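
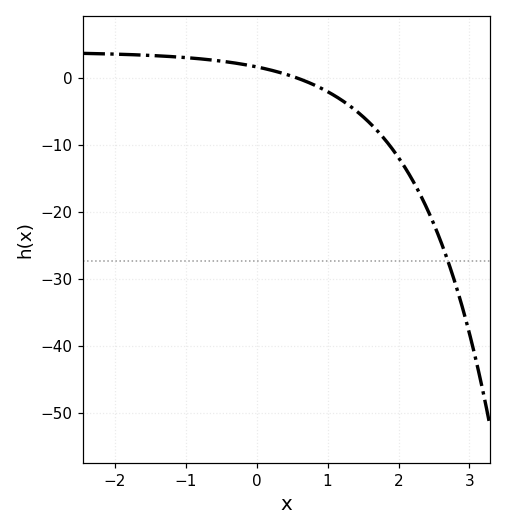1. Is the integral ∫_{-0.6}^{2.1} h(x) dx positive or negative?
negative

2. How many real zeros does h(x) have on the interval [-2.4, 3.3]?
1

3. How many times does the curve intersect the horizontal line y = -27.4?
1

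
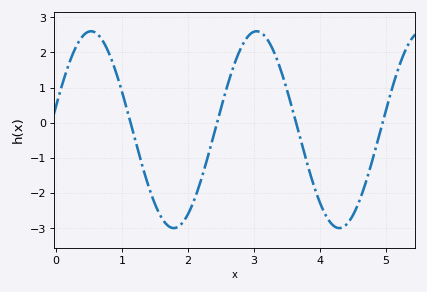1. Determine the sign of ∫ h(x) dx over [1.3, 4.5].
negative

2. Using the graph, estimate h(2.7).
1.6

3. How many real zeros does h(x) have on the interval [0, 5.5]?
4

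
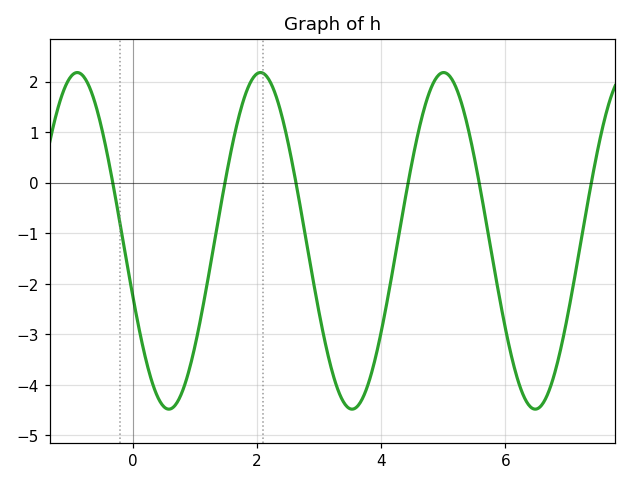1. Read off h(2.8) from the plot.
-1.19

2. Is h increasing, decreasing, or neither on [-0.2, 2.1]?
neither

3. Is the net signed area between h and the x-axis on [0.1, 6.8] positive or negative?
negative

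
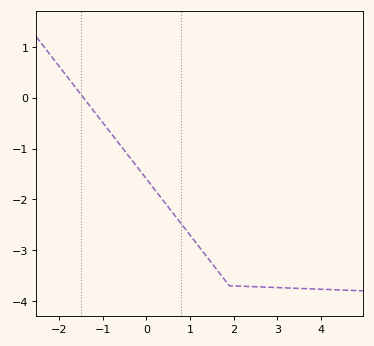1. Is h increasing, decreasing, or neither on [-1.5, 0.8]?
decreasing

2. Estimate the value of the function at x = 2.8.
-3.73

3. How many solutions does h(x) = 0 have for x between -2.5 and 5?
1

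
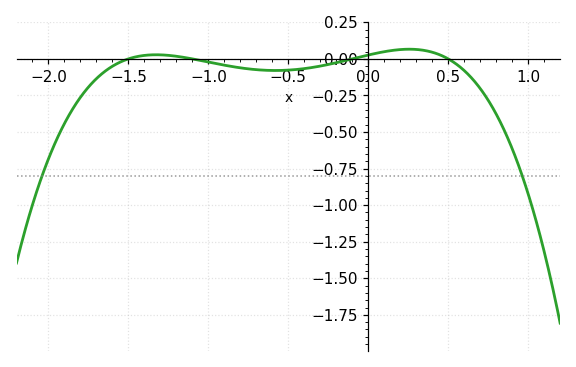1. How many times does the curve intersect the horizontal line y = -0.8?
2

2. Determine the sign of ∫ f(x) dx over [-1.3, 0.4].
negative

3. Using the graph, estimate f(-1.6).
-0.05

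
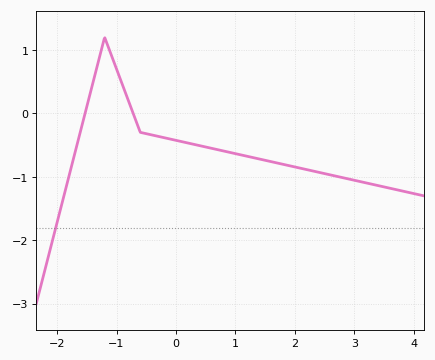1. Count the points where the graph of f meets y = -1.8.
1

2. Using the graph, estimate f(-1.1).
0.95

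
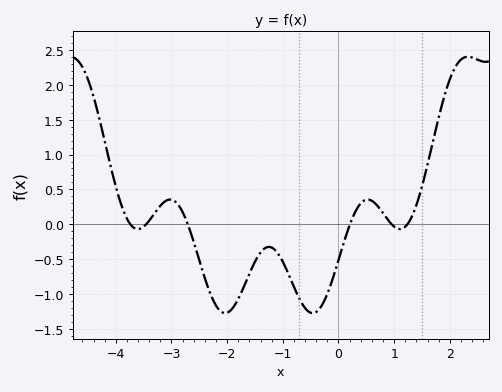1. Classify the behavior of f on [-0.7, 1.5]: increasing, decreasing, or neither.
neither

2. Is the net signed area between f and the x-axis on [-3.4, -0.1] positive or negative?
negative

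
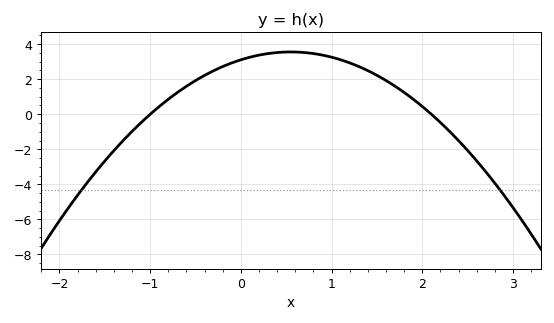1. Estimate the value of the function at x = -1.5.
-2.66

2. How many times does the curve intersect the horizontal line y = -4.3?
2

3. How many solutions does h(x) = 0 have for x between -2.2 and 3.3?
2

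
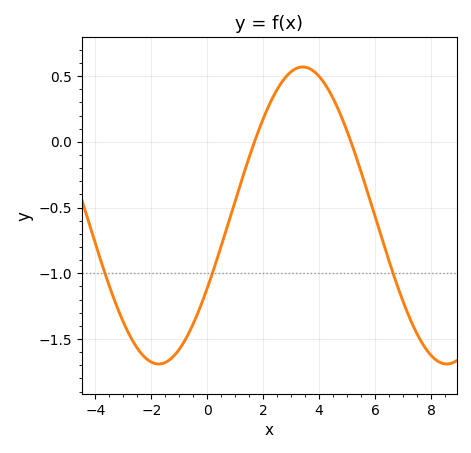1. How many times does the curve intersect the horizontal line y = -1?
3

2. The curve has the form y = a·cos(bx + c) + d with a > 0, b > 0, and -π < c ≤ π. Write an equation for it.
y = 1.13cos(0.61x - 2.08) - 0.56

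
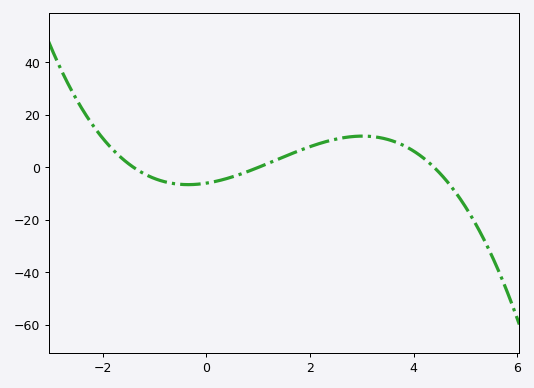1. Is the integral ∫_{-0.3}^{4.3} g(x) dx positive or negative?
positive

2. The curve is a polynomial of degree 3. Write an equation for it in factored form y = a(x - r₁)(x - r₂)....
y = -0.97(x + 1.4)(x - 1)(x - 4.4)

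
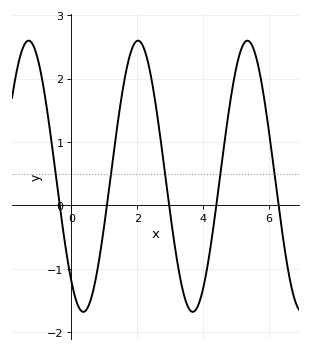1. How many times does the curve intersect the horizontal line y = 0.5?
5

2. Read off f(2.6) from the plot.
1.4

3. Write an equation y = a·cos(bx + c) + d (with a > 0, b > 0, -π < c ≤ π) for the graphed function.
y = 2.14cos(1.9x + 2.5) + 0.46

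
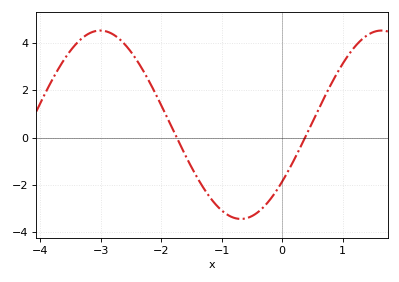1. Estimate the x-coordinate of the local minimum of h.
-0.684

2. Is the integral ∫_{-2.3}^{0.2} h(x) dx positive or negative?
negative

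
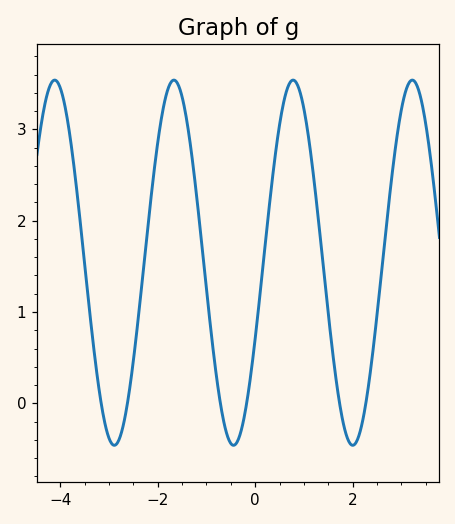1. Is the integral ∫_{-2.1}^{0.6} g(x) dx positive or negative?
positive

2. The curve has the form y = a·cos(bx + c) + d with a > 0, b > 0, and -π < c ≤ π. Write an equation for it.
y = 2cos(2.6x - 2) + 1.54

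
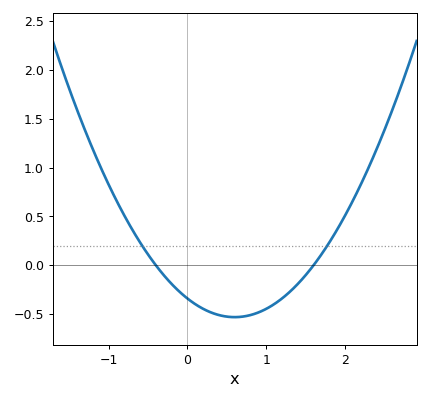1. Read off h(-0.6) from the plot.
0.25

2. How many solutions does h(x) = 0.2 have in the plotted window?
2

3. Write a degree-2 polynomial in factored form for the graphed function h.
y = 0.53(x + 0.4)(x - 1.6)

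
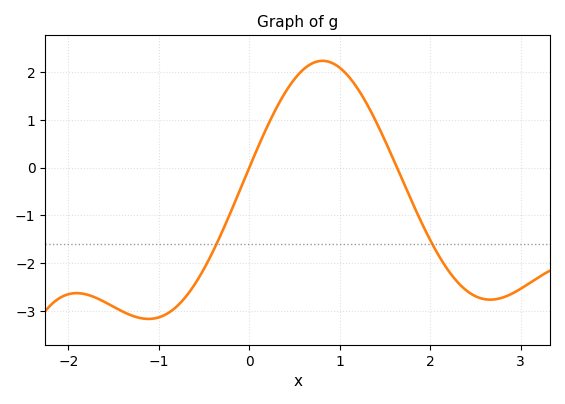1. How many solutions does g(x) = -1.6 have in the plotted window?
2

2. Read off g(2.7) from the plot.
-2.8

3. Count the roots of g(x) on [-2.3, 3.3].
2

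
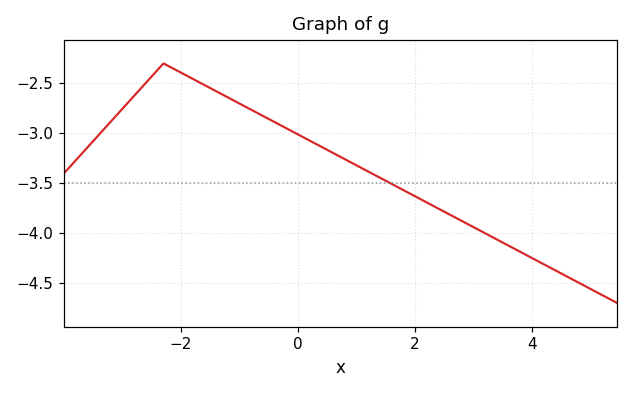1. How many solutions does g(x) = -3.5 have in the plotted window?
1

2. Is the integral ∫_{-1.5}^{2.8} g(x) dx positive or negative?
negative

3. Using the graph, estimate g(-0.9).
-2.75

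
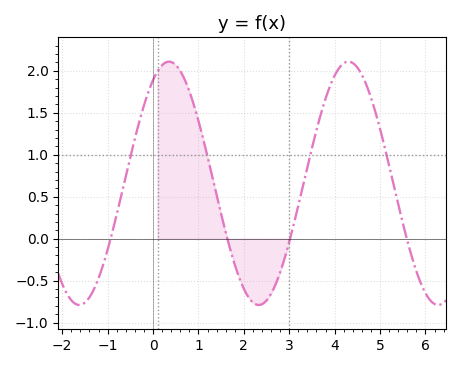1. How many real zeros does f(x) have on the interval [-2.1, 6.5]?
4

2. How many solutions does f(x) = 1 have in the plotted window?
4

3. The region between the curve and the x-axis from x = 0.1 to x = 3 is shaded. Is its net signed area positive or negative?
positive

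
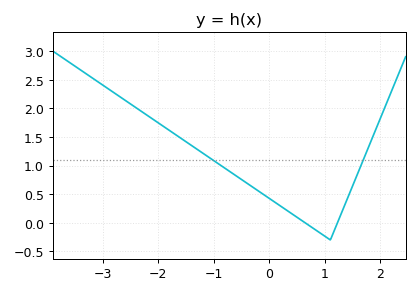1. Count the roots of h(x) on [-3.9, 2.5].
2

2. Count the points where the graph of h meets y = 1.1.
2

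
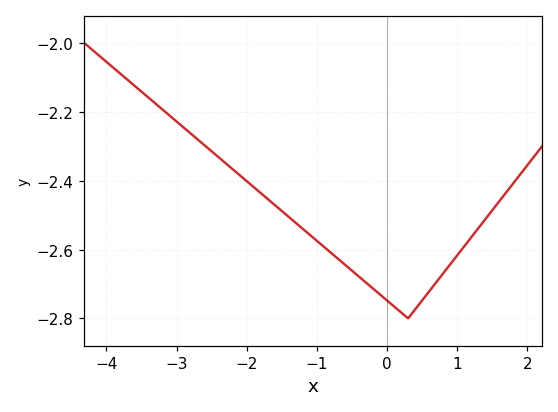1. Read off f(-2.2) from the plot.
-2.36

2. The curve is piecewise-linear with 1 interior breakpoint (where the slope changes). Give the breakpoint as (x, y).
(0.3, -2.8)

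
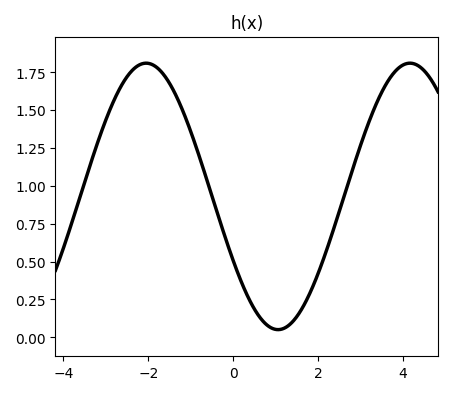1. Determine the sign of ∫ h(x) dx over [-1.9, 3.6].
positive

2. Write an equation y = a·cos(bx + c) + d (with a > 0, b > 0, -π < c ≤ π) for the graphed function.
y = 0.88cos(1x + 2.1) + 0.93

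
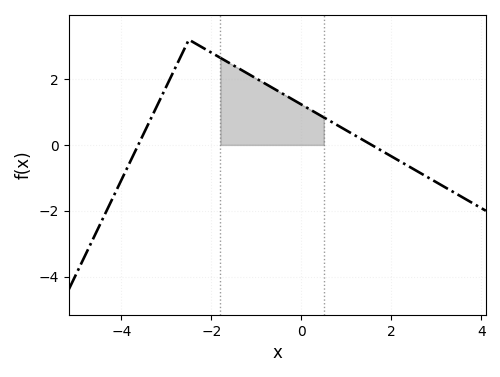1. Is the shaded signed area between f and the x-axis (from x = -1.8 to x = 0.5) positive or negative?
positive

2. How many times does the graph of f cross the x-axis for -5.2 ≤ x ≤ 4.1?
2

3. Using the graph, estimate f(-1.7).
2.6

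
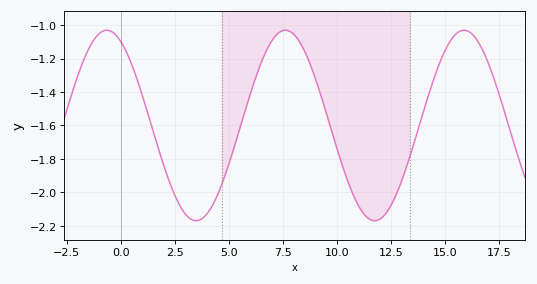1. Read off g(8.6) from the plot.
-1.18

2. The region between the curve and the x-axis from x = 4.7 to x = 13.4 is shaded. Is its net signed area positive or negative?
negative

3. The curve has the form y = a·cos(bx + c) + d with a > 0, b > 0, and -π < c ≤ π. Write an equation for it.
y = 0.57cos(0.76x + 0.49) - 1.6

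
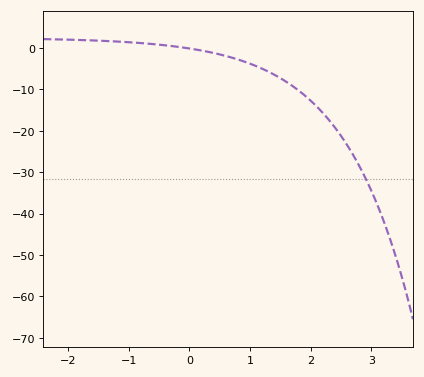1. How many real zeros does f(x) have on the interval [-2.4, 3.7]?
1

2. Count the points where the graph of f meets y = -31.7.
1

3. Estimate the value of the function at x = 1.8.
-10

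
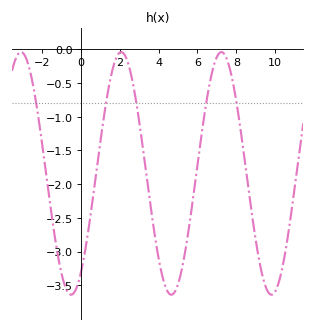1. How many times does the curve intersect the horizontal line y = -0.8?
5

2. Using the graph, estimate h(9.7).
-3.6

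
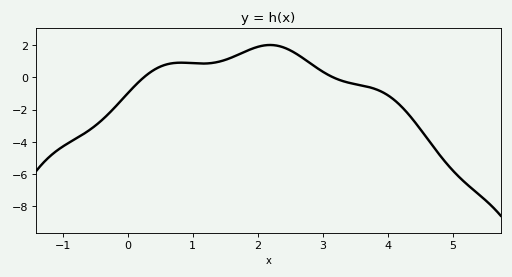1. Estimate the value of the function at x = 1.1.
0.8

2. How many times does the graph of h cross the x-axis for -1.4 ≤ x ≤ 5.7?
2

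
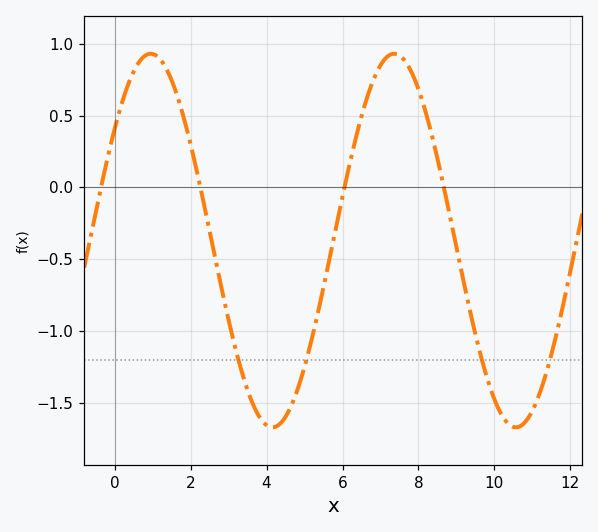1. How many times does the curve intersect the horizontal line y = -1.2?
4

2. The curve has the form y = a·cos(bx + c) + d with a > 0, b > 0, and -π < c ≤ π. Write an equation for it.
y = 1.3cos(0.98x - 0.93) - 0.37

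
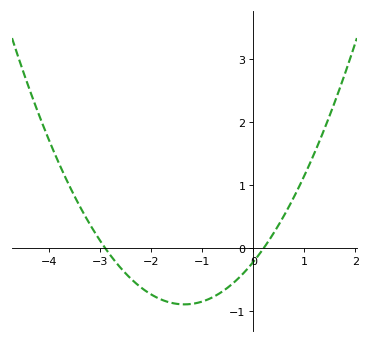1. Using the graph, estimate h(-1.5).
-0.881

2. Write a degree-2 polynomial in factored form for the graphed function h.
y = 0.37(x + 2.9)(x - 0.2)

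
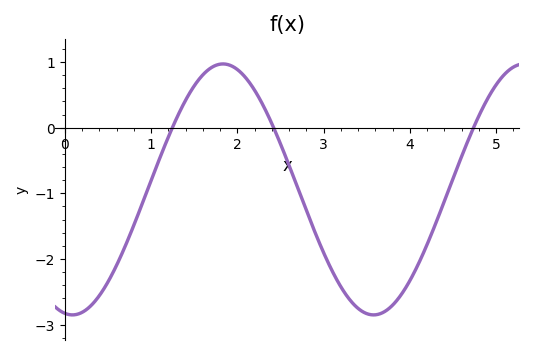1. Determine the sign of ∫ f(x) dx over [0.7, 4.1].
negative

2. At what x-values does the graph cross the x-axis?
1.2, 2.4, 4.7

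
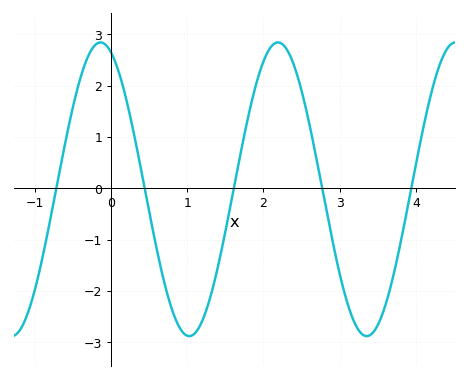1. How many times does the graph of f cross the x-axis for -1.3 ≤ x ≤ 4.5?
5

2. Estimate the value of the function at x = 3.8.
-1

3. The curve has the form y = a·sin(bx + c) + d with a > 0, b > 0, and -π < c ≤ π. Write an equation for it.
y = 2.86sin(2.7x + 1.9) - 0.02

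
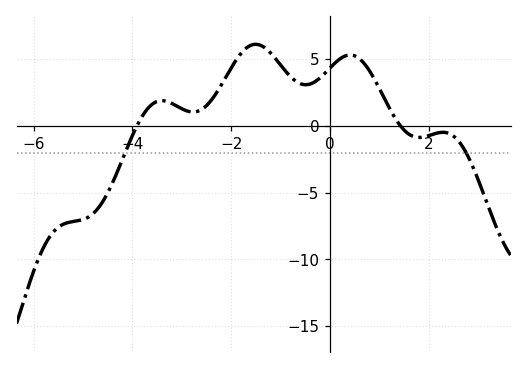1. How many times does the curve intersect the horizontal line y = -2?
2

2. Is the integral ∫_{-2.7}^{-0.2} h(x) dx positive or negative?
positive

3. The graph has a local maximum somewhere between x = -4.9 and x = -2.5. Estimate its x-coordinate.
-3.4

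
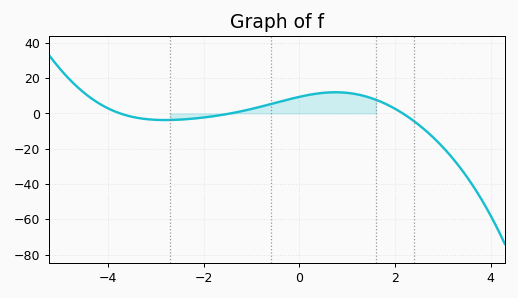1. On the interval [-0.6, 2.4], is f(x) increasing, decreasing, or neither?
neither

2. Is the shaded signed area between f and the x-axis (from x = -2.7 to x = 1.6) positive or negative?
positive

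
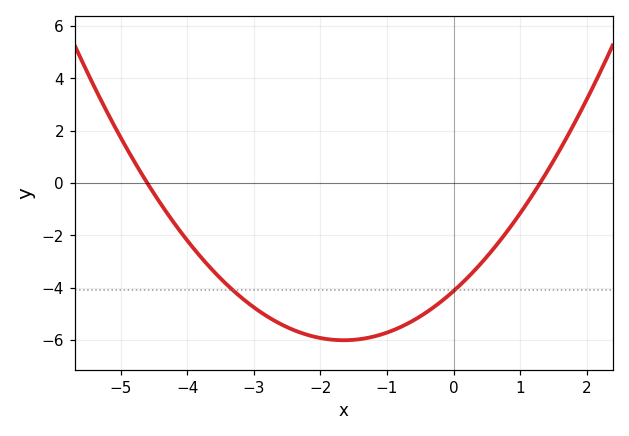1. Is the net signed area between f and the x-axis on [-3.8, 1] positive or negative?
negative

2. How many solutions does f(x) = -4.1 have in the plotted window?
2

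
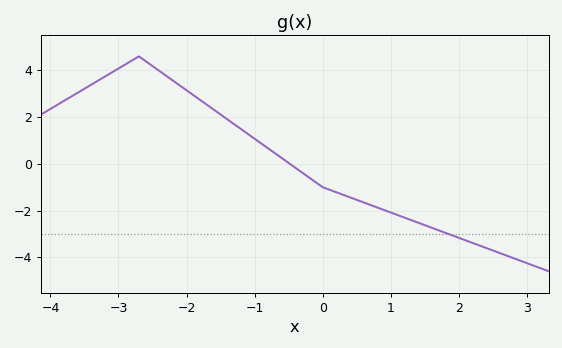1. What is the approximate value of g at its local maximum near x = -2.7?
4.6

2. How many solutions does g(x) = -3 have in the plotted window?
1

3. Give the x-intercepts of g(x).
-0.5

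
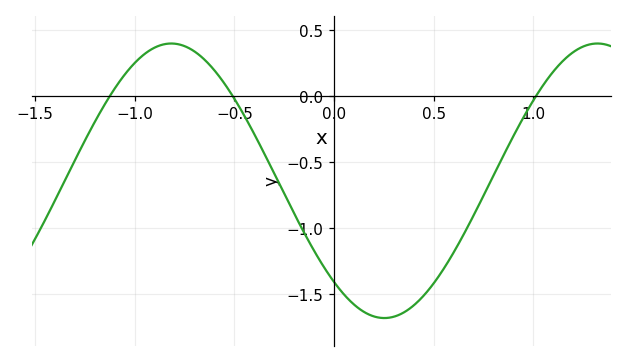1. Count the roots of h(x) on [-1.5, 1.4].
3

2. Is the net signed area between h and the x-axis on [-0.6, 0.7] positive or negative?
negative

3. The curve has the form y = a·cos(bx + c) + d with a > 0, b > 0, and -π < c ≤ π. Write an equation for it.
y = 1.04cos(2.94x + 2.4) - 0.64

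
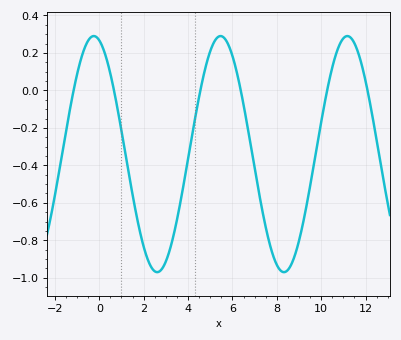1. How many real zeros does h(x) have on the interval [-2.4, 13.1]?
6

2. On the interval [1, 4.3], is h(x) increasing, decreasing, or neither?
neither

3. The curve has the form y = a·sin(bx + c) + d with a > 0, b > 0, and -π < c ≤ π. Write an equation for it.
y = 0.63sin(1.1x + 1.8) - 0.34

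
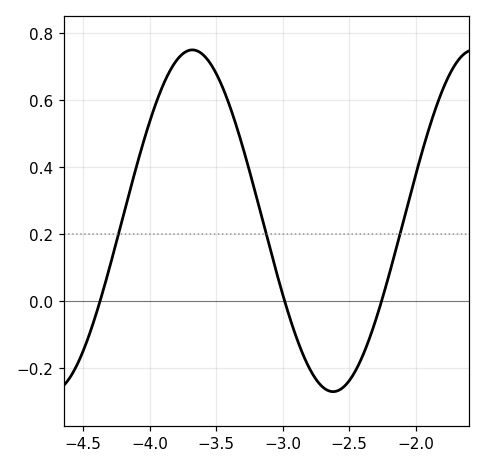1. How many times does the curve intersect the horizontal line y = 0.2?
3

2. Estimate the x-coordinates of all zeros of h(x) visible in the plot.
-4.37, -2.98, -2.26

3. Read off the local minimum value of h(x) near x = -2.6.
-0.27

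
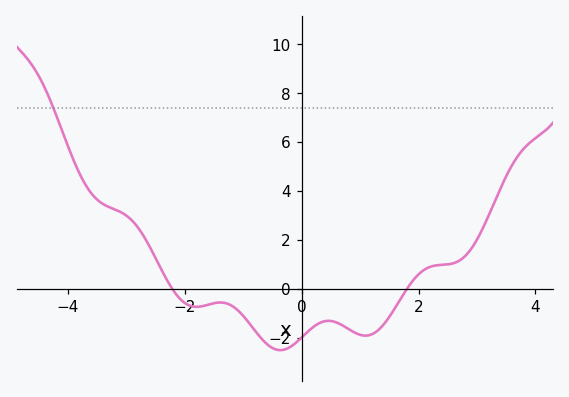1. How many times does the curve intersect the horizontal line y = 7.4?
1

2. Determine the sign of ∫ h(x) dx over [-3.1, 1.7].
negative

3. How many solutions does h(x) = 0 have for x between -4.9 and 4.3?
2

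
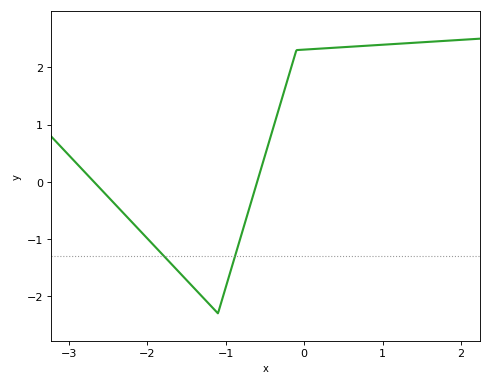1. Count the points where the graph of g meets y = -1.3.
2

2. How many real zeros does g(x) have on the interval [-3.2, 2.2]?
2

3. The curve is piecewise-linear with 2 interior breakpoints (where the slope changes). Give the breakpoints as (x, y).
(-1.1, -2.3); (-0.1, 2.3)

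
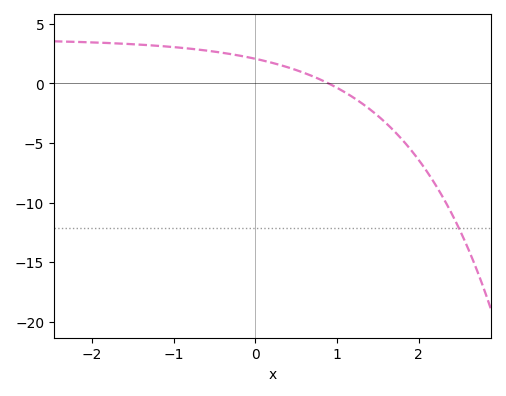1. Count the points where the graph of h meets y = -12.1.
1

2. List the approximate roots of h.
0.9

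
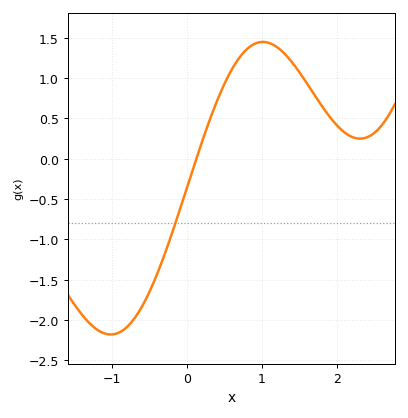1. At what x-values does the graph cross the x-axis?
0.127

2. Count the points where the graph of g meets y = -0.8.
1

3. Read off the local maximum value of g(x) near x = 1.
1.45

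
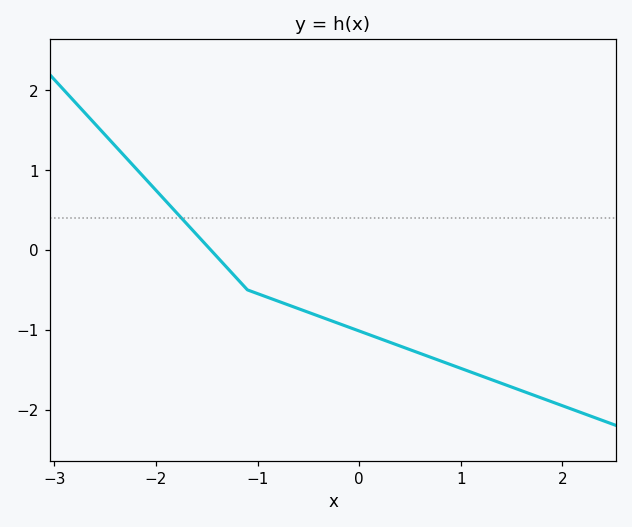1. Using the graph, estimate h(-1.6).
0.193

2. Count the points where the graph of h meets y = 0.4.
1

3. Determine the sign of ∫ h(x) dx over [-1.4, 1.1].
negative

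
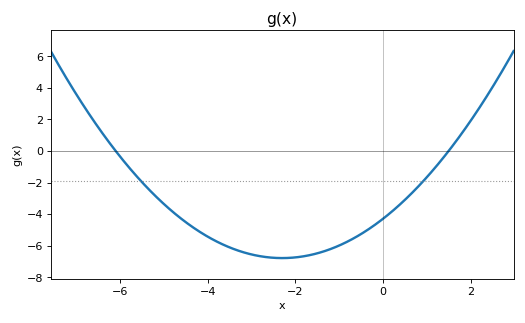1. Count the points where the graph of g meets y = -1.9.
2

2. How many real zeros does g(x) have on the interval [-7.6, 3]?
2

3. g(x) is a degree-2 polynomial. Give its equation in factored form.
y = 0.47(x + 6.1)(x - 1.5)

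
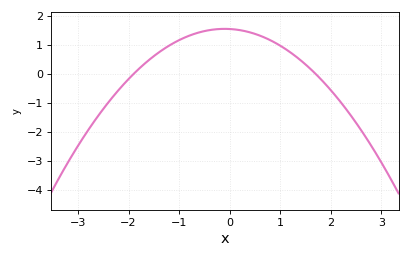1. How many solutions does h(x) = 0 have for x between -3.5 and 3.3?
2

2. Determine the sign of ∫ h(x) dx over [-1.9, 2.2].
positive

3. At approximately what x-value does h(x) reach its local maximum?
-0.1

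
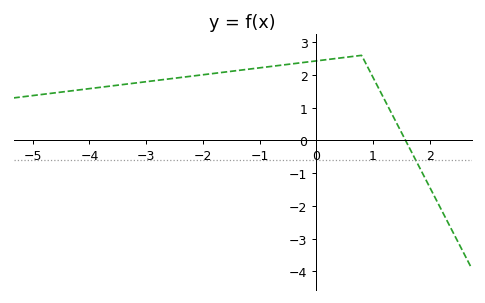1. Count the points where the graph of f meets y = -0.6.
1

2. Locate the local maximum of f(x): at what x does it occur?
0.8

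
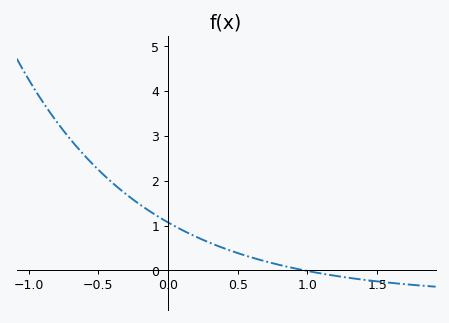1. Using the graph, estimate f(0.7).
0.2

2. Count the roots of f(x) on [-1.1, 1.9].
1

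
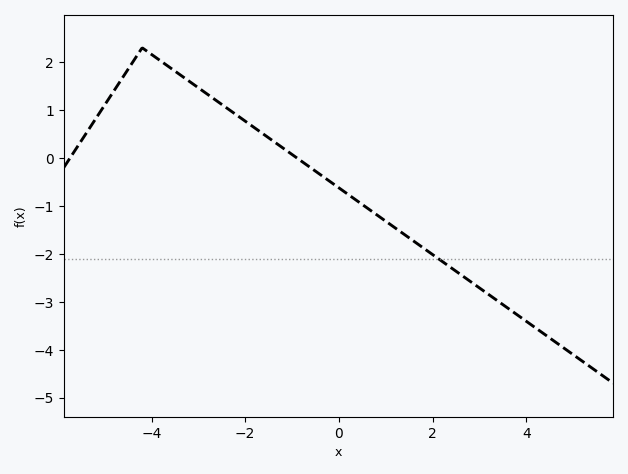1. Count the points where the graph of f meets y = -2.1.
1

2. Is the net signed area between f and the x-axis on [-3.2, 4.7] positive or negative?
negative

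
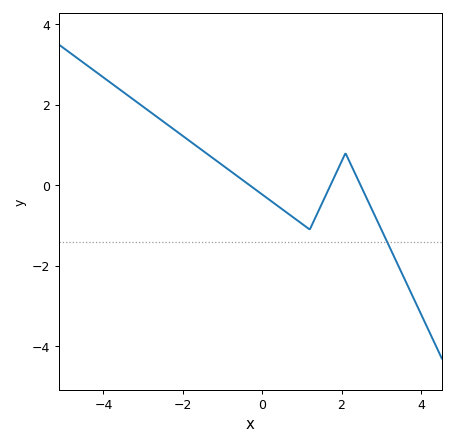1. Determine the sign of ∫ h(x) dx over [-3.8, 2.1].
positive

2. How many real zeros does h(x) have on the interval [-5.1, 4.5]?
3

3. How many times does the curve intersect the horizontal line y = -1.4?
1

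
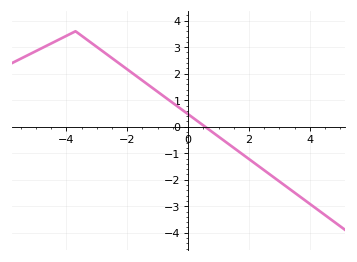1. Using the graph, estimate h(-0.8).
1.15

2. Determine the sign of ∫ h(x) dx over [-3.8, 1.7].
positive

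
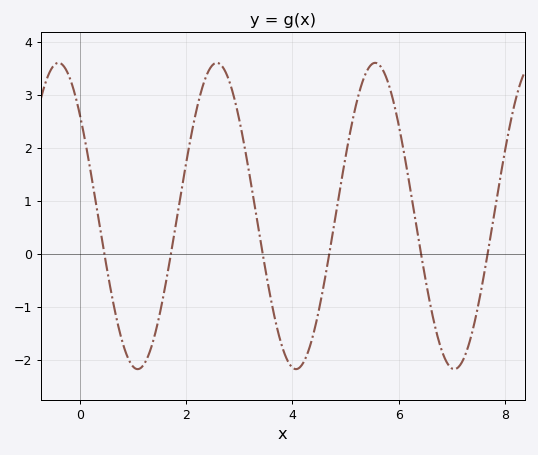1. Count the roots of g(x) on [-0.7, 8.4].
6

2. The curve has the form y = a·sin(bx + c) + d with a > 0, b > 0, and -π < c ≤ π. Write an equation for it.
y = 2.89sin(2.1x + 2.4) + 0.71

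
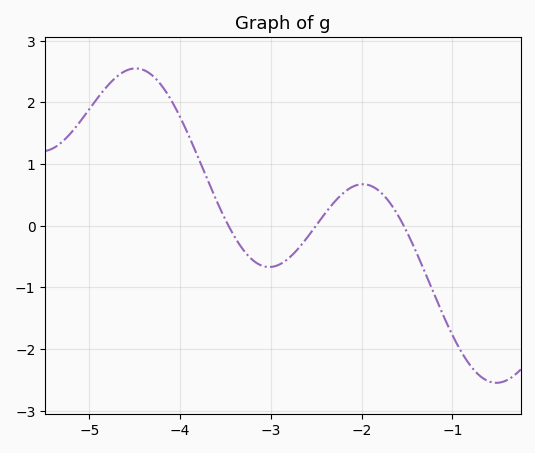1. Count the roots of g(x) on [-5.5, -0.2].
3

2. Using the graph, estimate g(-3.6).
0.408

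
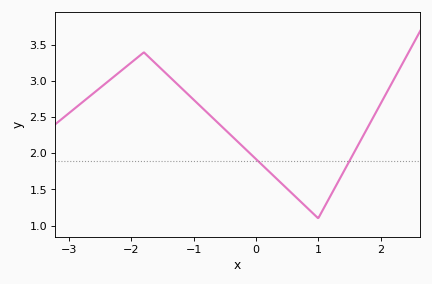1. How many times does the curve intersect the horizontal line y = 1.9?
2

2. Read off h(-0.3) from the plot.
2.15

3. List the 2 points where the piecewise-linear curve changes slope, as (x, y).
(-1.8, 3.4); (1, 1.1)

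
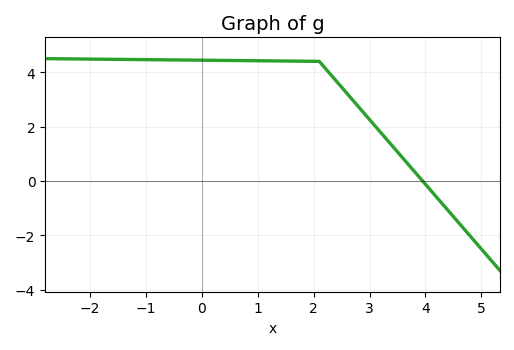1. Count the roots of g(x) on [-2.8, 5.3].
1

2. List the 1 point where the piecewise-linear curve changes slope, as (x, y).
(2.1, 4.4)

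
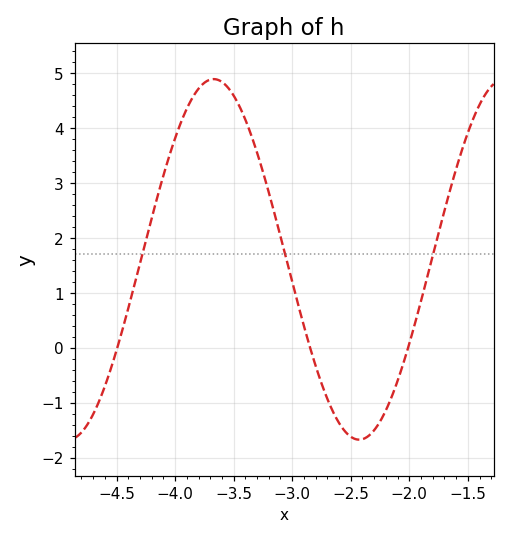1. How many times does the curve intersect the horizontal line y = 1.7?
3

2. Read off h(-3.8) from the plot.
4.7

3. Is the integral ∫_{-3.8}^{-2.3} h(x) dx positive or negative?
positive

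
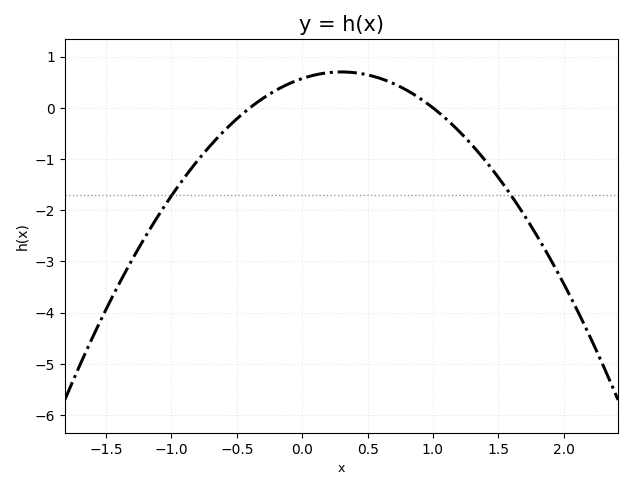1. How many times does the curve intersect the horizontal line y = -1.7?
2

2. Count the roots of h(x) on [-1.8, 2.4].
2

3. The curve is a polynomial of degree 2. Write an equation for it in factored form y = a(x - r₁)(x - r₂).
y = -1.43(x + 0.4)(x - 1)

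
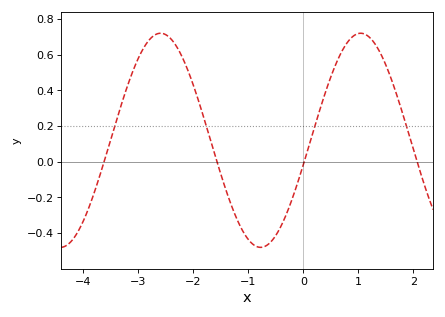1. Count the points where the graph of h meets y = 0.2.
4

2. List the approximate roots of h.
-3.61, -1.57, 0.018, 2.07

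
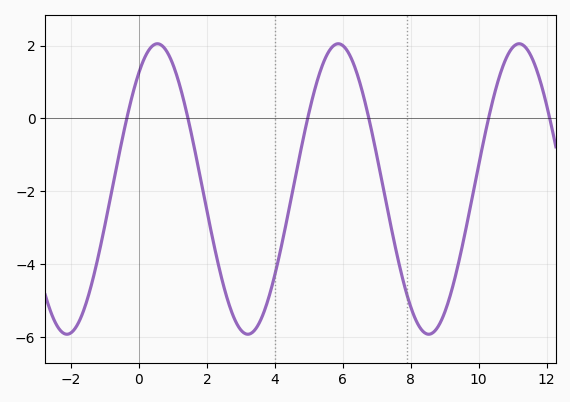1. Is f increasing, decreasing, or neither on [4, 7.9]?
neither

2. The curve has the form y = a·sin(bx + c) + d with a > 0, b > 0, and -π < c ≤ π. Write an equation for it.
y = 3.99sin(1.2x + 0.93) - 1.94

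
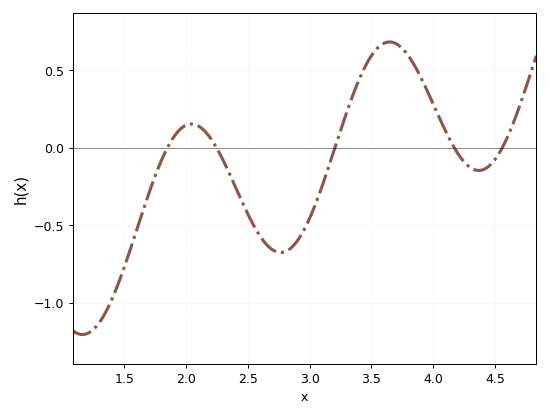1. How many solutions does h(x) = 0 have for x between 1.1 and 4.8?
5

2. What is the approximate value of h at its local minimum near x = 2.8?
-0.7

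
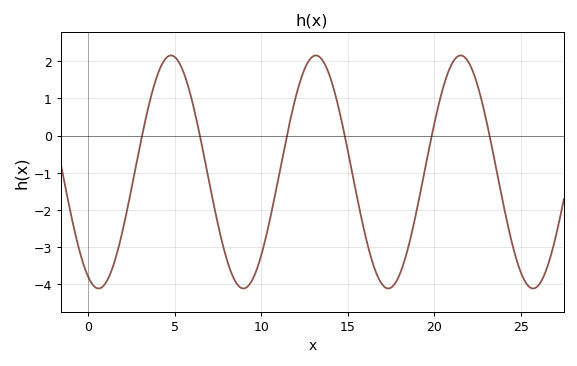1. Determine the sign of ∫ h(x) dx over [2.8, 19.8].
negative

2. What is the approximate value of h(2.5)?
-1.4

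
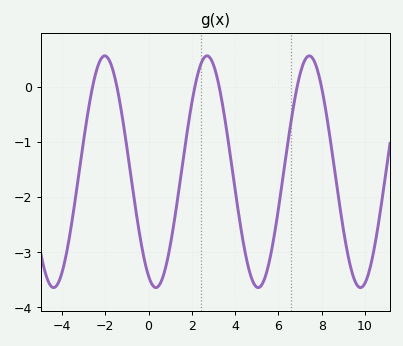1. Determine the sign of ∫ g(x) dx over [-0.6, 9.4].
negative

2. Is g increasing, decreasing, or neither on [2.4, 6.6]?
neither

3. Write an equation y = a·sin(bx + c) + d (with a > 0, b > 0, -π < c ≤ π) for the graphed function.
y = 2.1sin(1.33x - 2.02) - 1.54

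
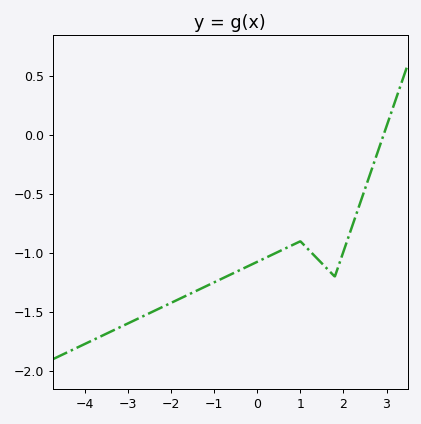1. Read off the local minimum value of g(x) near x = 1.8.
-1.2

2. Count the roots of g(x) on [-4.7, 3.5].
1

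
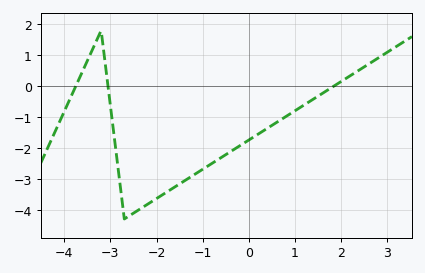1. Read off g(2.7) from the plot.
0.8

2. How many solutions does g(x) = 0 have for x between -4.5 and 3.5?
3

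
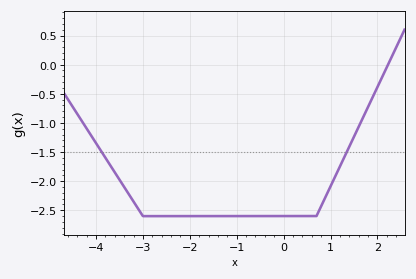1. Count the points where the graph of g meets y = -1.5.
2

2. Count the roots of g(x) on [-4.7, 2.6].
1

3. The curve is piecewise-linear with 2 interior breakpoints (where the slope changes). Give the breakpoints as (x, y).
(-3, -2.6); (0.7, -2.6)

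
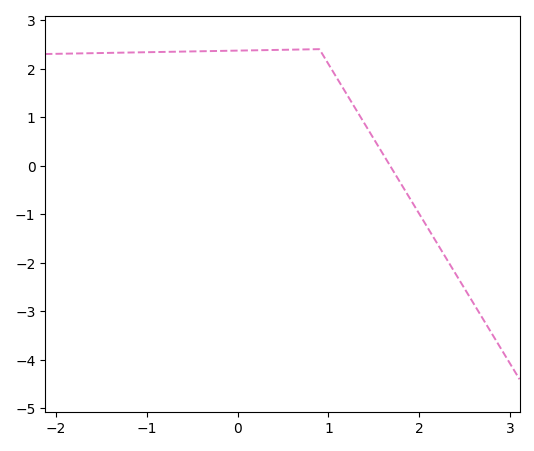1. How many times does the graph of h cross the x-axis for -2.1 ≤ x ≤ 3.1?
1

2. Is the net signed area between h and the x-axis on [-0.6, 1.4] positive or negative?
positive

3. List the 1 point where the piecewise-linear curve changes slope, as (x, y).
(0.9, 2.4)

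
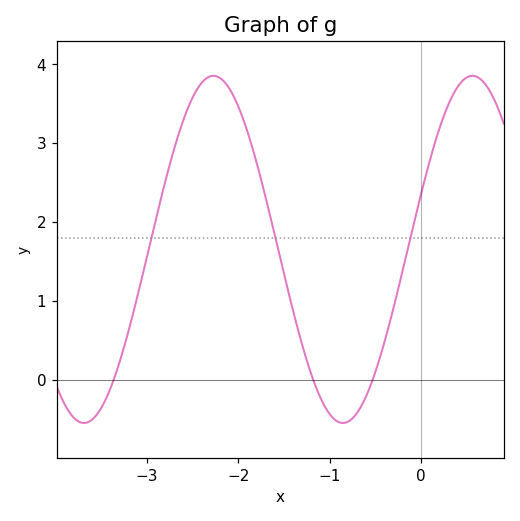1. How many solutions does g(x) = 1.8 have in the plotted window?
3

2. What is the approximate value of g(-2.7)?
2.93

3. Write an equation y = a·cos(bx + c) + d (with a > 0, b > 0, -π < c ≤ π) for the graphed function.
y = 2.2cos(2.22x - 1.24) + 1.65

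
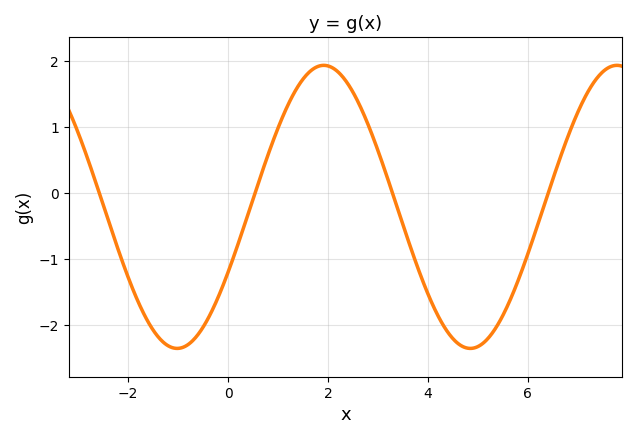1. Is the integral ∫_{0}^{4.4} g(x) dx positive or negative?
positive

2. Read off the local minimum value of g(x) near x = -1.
-2.35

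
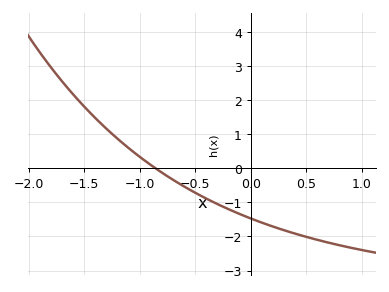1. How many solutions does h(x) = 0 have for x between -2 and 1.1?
1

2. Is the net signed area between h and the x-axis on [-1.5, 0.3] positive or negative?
negative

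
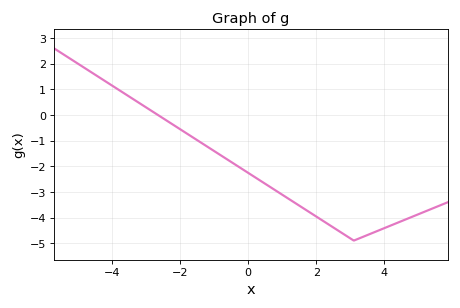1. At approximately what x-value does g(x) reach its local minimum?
3.1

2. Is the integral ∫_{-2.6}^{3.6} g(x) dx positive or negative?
negative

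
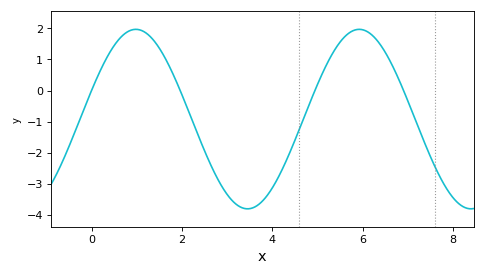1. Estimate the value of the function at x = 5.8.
1.93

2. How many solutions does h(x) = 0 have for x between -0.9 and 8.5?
4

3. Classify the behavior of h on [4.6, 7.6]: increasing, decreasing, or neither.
neither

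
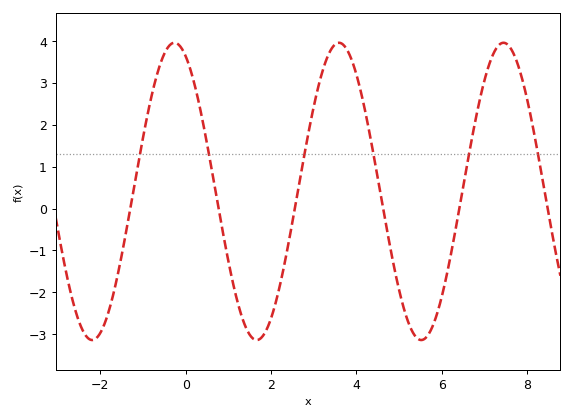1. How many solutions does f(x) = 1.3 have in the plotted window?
6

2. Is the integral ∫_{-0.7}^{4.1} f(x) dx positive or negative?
positive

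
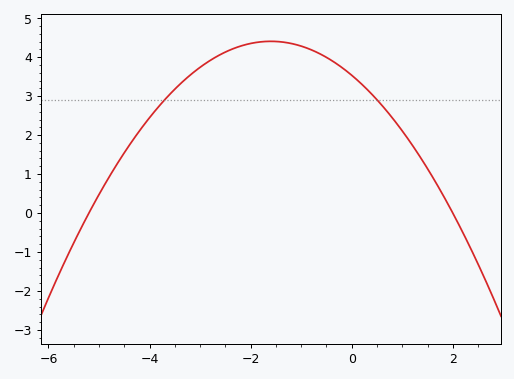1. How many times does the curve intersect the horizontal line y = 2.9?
2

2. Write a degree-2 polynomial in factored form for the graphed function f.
y = -0.34(x + 5.2)(x - 2)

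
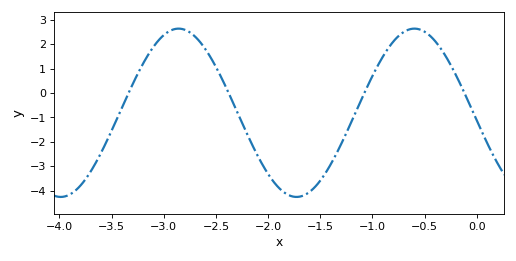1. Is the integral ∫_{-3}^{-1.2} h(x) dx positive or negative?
negative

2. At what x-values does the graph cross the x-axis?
-3.3, -2.4, -1.1, -0.1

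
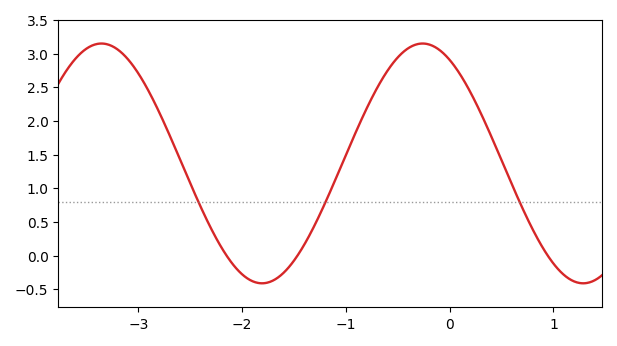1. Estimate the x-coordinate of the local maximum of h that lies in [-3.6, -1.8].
-3.36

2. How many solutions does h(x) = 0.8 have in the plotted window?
3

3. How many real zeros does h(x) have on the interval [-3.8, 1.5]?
3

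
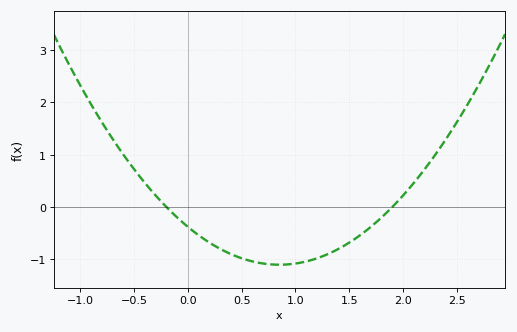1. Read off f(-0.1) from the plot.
-0.2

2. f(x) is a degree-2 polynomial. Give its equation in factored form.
y = 1(x + 0.2)(x - 1.9)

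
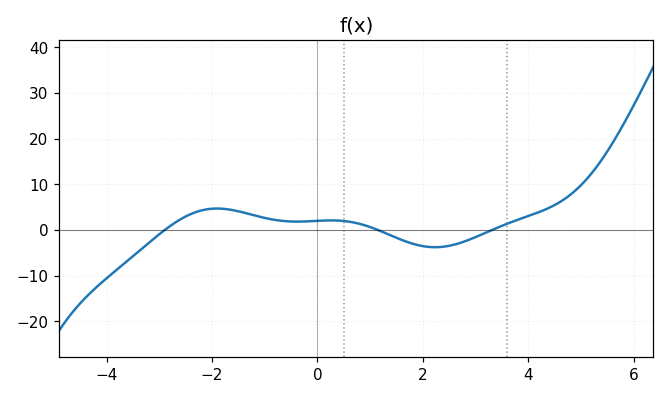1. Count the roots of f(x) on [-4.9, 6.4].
3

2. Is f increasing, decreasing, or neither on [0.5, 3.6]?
neither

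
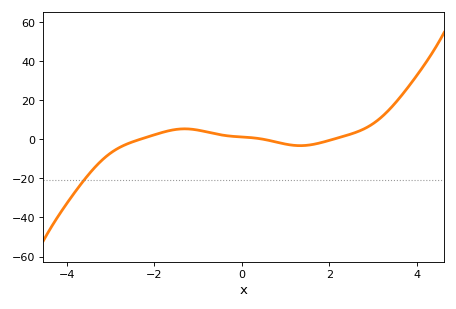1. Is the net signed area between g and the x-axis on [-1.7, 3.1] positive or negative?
positive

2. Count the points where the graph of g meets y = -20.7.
1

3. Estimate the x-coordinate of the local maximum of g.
-1.31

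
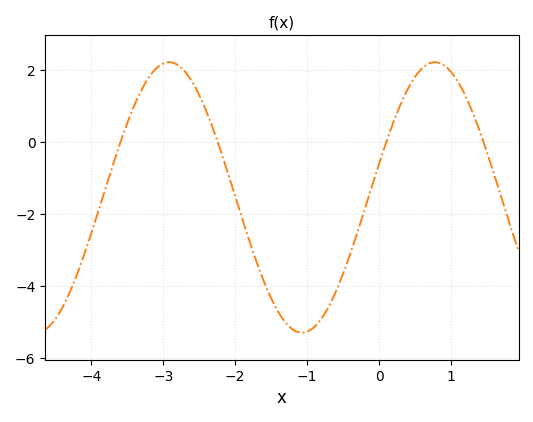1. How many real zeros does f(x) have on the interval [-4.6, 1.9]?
4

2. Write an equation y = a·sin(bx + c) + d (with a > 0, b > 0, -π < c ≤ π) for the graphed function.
y = 3.76sin(1.7x + 0.25) - 1.54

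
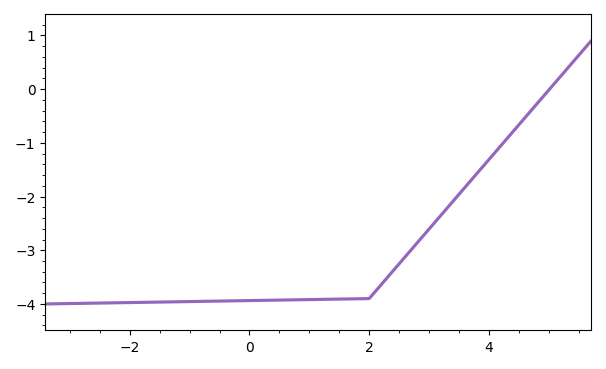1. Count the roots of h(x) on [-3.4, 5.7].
1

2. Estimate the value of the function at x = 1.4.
-3.91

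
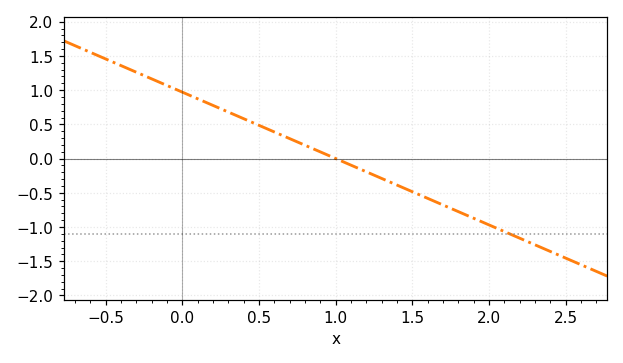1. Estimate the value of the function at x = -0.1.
1.07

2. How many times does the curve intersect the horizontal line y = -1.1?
1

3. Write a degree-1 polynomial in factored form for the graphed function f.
y = -0.97(x - 1)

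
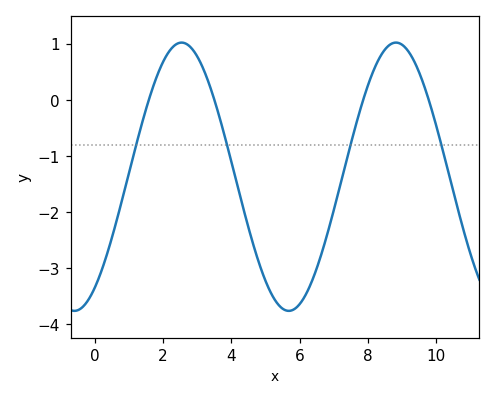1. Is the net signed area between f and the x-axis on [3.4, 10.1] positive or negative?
negative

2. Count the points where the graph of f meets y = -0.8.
4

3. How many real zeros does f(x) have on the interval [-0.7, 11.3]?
4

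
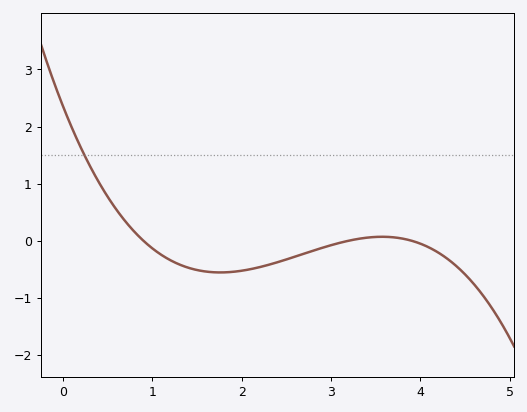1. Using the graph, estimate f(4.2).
-0.2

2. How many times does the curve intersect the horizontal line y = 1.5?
1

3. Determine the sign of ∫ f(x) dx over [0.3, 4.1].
negative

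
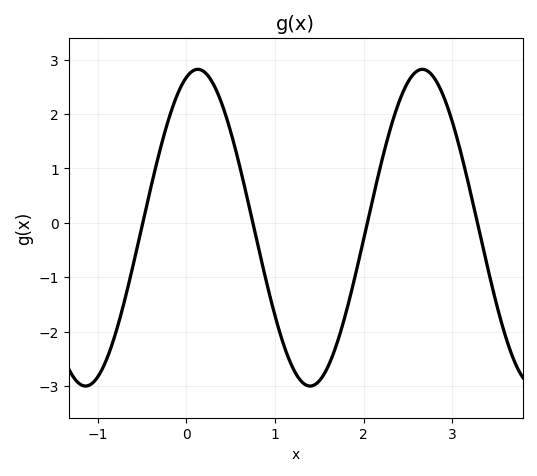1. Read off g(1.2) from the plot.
-2.66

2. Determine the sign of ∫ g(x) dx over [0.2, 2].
negative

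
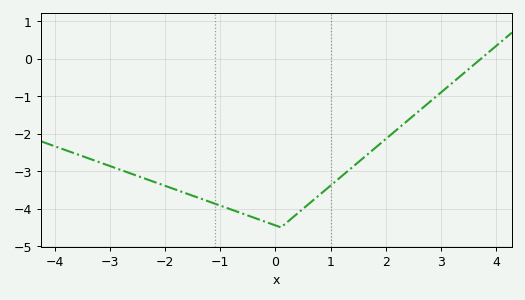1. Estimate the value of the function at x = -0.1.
-4.39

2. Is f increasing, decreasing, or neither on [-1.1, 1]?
neither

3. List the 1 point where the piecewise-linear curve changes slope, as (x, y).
(0.1, -4.5)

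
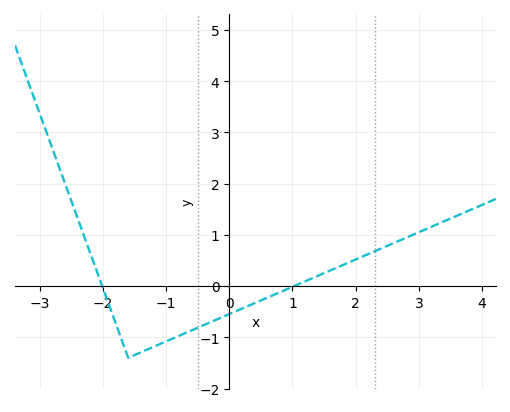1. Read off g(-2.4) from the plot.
1.3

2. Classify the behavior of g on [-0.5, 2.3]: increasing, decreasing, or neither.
increasing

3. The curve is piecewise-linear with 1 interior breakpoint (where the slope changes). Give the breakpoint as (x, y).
(-1.6, -1.4)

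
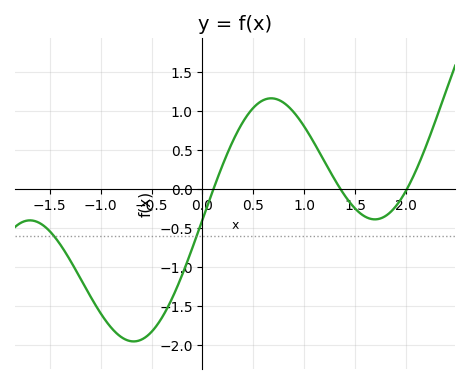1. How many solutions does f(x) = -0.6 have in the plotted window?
2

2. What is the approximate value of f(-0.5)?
-1.83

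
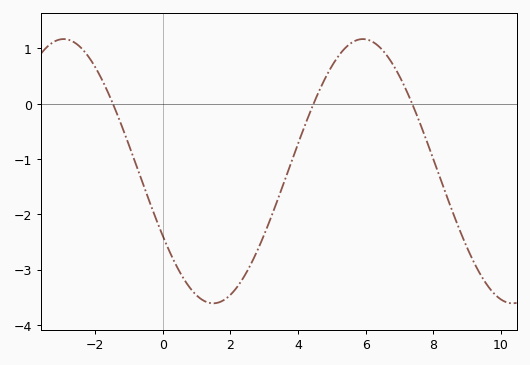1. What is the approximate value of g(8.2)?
-1.3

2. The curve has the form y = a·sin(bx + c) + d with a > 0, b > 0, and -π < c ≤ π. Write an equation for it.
y = 2.39sin(0.71x - 2.6) - 1.22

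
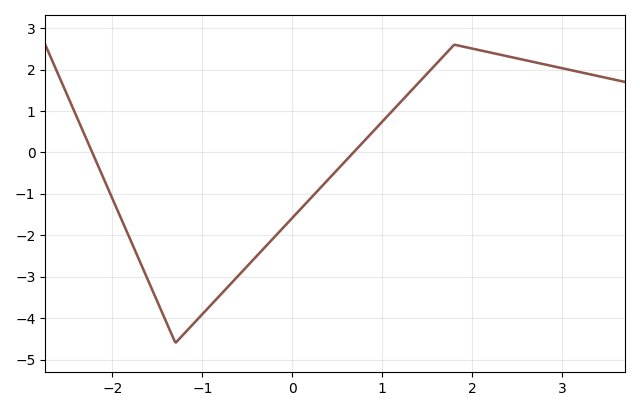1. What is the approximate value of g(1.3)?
1.44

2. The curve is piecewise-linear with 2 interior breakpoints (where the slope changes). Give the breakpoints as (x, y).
(-1.3, -4.6); (1.8, 2.6)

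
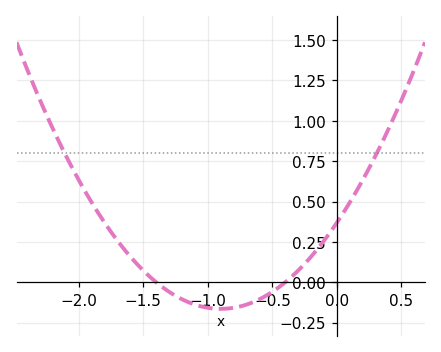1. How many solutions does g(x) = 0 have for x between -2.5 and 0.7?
2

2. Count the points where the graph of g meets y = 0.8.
2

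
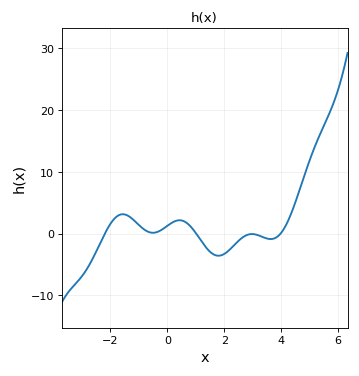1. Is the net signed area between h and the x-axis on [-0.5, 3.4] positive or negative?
negative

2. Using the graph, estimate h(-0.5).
0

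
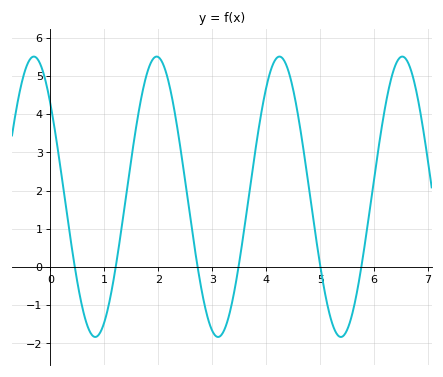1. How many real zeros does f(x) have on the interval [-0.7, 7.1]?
6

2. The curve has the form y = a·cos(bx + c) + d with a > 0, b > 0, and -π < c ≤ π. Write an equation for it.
y = 3.67cos(2.76x + 0.852) + 1.84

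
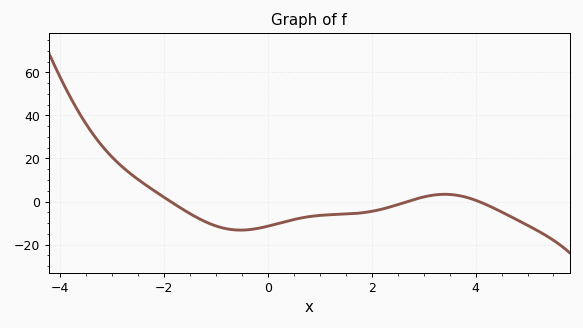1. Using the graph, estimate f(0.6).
-8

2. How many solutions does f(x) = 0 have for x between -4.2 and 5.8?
3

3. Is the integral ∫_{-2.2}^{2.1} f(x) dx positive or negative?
negative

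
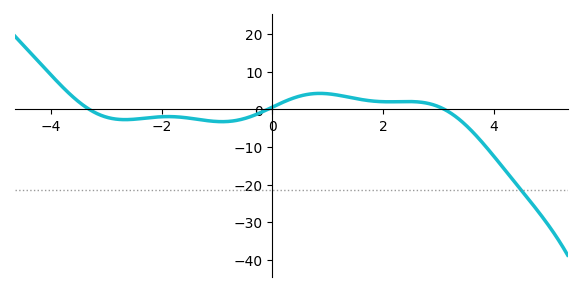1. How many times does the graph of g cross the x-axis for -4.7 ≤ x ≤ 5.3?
3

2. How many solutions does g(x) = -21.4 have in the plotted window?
1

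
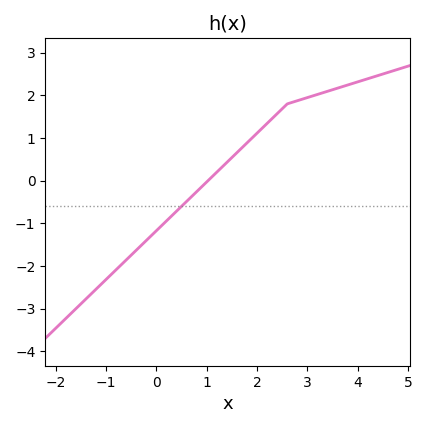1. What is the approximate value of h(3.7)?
2.2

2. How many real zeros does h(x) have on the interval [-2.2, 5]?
1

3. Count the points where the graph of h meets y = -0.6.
1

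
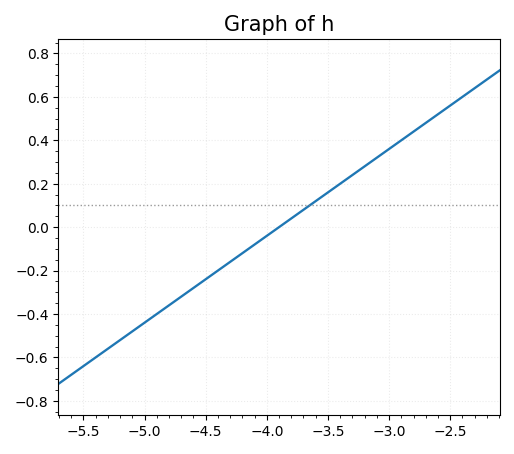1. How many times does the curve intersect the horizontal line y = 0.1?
1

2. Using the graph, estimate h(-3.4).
0.2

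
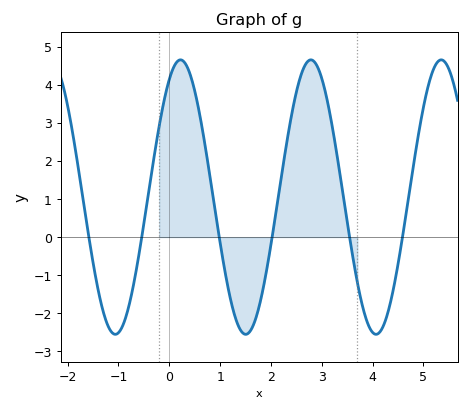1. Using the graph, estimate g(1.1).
-0.9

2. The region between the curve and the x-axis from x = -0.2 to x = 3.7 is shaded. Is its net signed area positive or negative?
positive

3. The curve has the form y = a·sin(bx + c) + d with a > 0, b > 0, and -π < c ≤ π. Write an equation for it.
y = 3.6sin(2.5x + 1) + 1.05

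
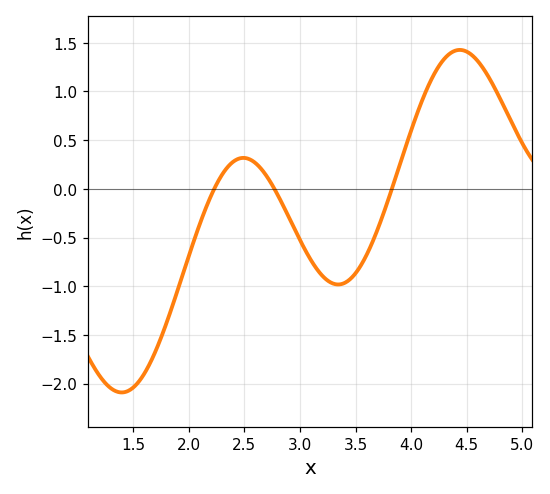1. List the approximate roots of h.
2.2, 2.8, 3.8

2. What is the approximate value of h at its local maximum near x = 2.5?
0.3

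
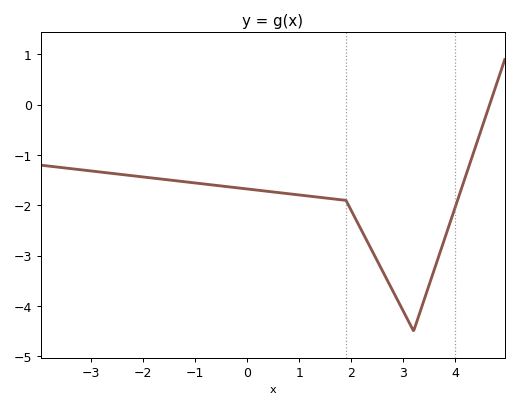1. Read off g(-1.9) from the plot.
-1.4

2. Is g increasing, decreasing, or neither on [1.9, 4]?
neither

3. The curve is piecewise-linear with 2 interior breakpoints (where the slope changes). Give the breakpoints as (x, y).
(1.9, -1.9); (3.2, -4.5)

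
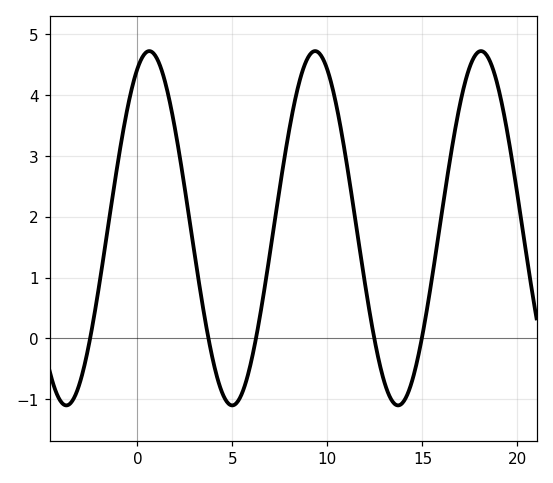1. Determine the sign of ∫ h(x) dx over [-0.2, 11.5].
positive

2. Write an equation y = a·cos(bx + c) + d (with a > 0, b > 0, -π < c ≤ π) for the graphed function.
y = 2.91cos(0.72x - 0.452) + 1.81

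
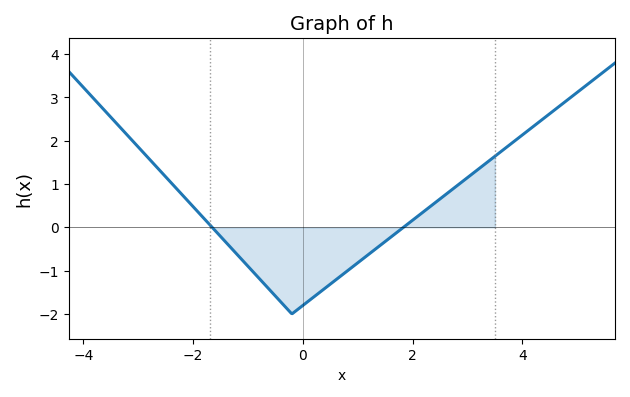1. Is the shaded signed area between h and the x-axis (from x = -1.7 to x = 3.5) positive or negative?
negative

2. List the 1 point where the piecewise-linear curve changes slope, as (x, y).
(-0.2, -2)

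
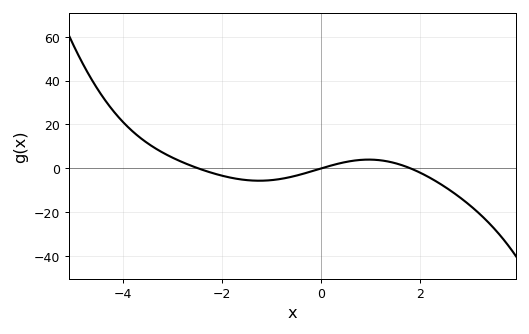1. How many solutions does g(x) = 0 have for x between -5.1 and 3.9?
3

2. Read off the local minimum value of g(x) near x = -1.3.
-6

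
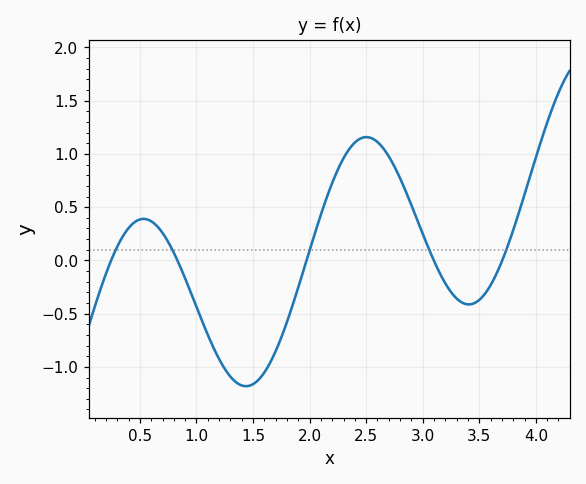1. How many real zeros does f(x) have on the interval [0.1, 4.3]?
5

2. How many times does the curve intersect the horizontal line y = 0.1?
5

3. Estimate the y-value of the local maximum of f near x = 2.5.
1.15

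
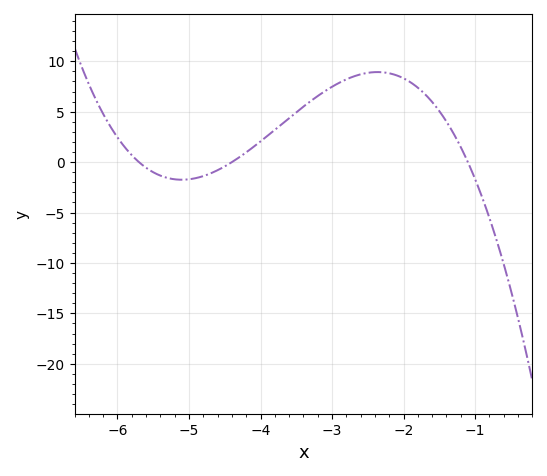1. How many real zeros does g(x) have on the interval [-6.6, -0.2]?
3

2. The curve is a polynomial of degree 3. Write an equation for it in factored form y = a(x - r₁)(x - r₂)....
y = -1.04(x + 5.7)(x + 4.4)(x + 1.1)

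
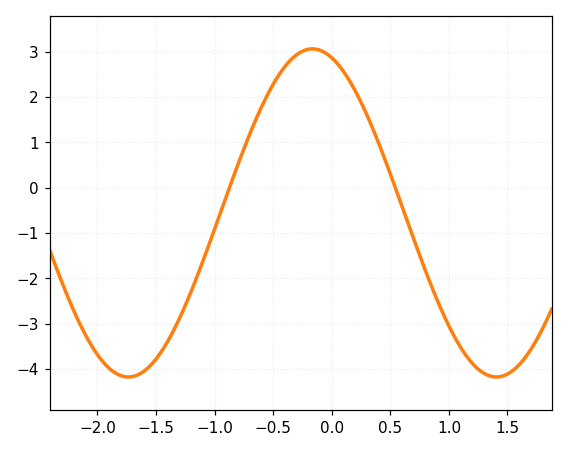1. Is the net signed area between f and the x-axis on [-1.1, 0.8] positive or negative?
positive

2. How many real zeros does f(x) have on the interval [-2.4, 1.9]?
2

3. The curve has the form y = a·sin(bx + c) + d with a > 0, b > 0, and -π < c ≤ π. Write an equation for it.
y = 3.62sin(2x + 1.9) - 0.56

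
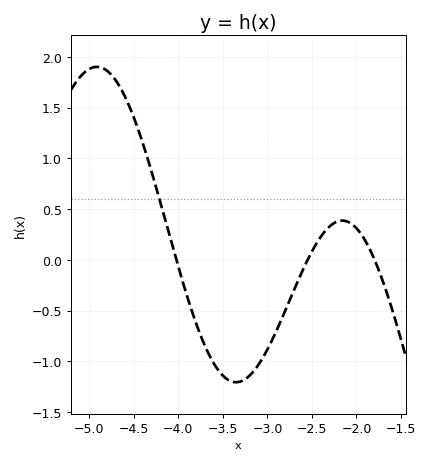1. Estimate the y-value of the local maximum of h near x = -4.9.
1.9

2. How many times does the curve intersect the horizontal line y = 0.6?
1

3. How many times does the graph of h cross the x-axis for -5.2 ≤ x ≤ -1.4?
3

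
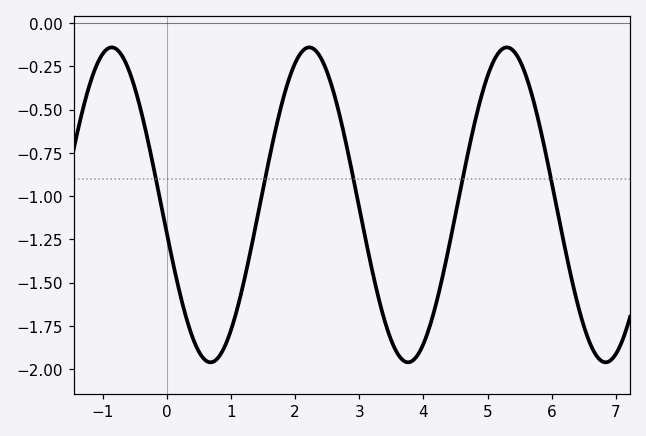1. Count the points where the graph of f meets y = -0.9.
5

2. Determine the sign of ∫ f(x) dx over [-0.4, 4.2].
negative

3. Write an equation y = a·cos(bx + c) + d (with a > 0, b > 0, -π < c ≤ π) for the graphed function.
y = 0.91cos(2x + 1.8) - 1.05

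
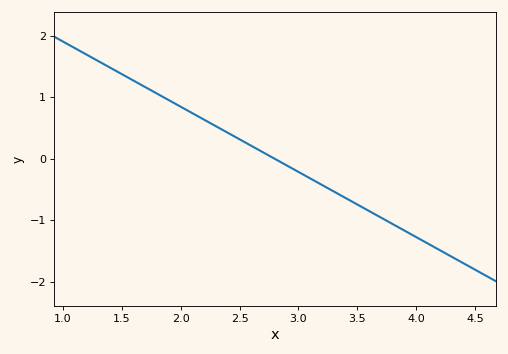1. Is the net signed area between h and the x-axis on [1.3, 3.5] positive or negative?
positive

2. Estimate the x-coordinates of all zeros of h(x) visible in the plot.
2.8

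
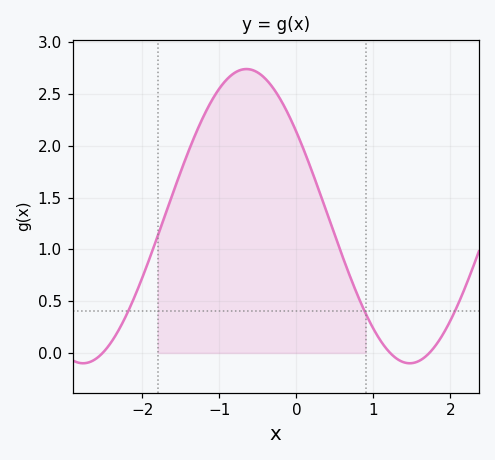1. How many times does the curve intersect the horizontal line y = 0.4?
3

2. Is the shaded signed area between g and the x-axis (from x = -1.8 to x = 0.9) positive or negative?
positive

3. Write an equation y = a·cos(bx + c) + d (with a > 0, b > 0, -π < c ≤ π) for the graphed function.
y = 1.42cos(1.5x + 0.96) + 1.32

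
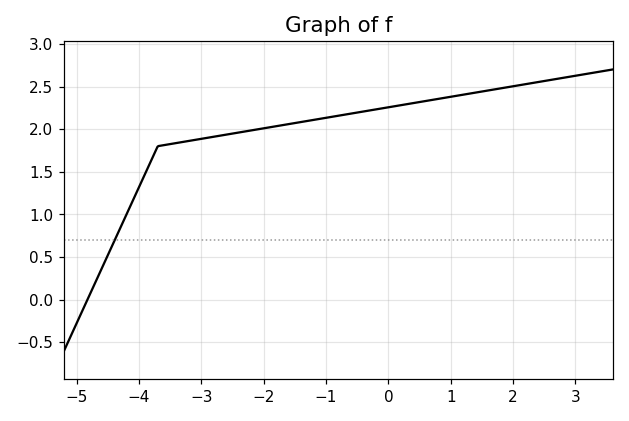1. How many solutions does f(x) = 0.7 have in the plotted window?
1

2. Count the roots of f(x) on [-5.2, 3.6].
1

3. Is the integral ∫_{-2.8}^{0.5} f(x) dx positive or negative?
positive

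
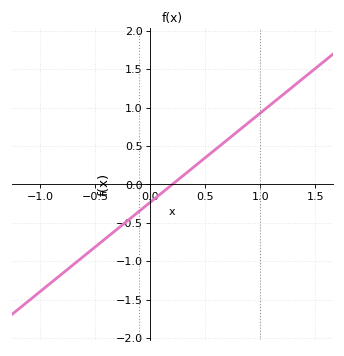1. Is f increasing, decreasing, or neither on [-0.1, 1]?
increasing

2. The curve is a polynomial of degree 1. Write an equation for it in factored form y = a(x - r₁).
y = 1.16(x - 0.2)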